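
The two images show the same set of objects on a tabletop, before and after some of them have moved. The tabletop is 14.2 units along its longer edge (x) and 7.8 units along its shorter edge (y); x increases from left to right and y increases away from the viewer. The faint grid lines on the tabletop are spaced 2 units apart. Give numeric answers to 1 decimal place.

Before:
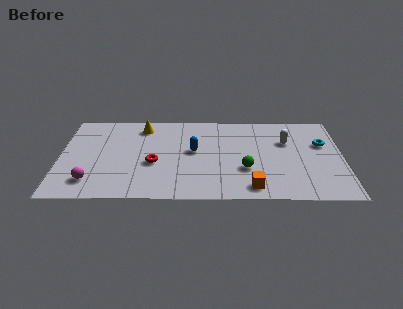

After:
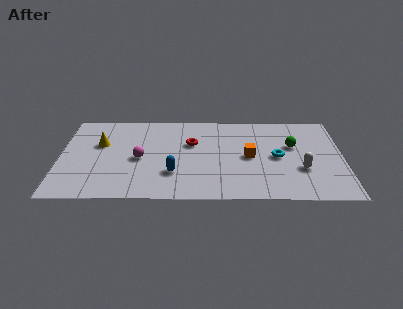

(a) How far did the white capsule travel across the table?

2.6

The white capsule was near (11.4, 5.2) before and (12.1, 2.7) after, so it travelled √(0.7² + 2.5²) ≈ 2.6 units.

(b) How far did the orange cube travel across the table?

2.7

The orange cube moved from about (9.6, 1.1) to (9.5, 3.8), a distance of √(0.1² + 2.7²) ≈ 2.7.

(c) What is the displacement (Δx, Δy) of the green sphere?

(2.4, 2.1)

The green sphere started near (9.3, 2.7) and ended near (11.7, 4.8).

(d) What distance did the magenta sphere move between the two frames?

3.1

From (1.6, 1.6) to (4.0, 3.6), the magenta sphere covered √(2.4² + 2.0²) ≈ 3.1 units.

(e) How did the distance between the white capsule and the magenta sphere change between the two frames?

-2.3

They were about 10.4 units apart before and 8.1 after — 2.3 units closer together.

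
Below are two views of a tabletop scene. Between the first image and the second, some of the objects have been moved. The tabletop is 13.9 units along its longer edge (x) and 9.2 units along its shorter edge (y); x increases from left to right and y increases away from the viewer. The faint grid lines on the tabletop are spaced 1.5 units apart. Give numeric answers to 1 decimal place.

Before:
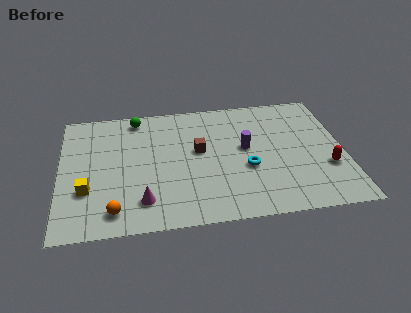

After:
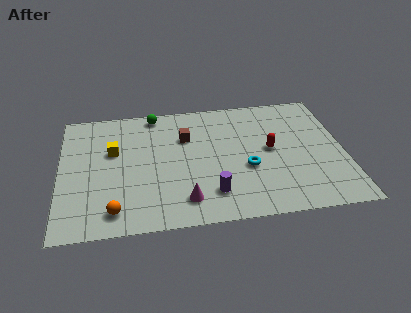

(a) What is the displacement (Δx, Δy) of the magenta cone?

(2.0, -0.2)

The magenta cone was at about (4.0, 1.9) and moved to about (6.0, 1.7).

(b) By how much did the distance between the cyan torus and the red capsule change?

-2.2

The distance was about 3.9 in the first image and 1.7 in the second, so they moved 2.2 units closer together.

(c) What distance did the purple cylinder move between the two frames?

3.6

The purple cylinder moved from about (9.1, 5.1) to (7.3, 2.0), a distance of √(1.8² + 3.1²) ≈ 3.6.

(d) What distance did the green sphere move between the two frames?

0.9

The green sphere moved from about (3.8, 8.1) to (4.7, 8.3), a distance of √(0.9² + 0.2²) ≈ 0.9.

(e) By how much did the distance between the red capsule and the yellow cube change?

-3.9

They were about 11.7 units apart before and 7.8 after — 3.9 units closer together.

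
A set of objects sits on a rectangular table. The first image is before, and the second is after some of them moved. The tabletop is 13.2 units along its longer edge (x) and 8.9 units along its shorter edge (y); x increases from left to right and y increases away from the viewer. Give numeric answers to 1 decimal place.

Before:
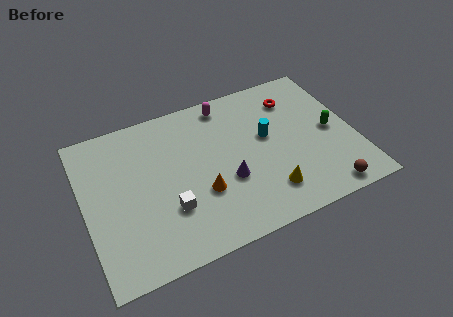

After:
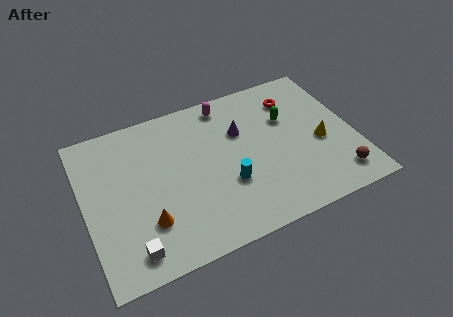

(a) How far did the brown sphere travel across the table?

0.9

The brown sphere moved from about (11.3, 0.9) to (12.0, 1.5), a distance of √(0.7² + 0.6²) ≈ 0.9.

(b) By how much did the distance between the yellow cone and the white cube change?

+5.1

They were about 4.8 units apart before and 9.9 after — 5.1 units further apart.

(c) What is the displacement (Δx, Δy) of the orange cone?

(-2.7, -0.6)

The orange cone started near (5.5, 3.1) and ended near (2.8, 2.5).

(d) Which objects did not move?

the magenta capsule and the red torus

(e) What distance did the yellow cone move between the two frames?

3.5

From (8.6, 1.9) to (11.5, 3.8), the yellow cone covered √(2.9² + 1.9²) ≈ 3.5 units.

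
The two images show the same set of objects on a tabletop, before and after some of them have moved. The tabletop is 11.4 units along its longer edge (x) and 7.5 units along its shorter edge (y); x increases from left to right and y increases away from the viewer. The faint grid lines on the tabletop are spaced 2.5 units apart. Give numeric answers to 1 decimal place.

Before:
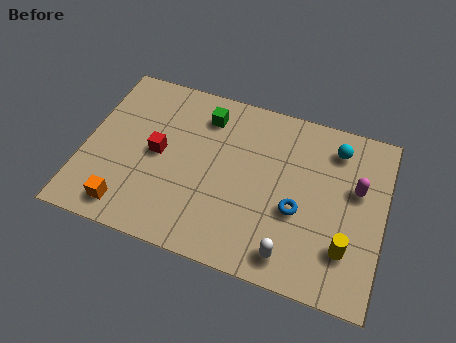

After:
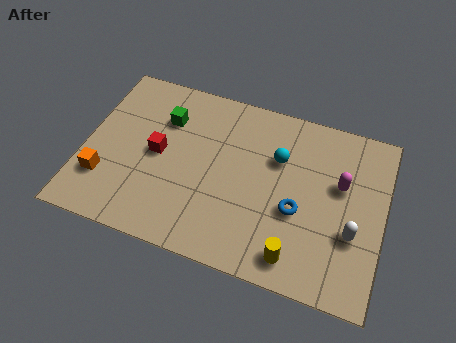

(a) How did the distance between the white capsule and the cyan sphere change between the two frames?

-1.4

Before: roughly 5.2 units apart; after: 3.8. That's 1.4 units closer together.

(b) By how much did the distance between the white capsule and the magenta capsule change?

-2.1

The distance was about 4.1 in the first image and 2.0 in the second, so they moved 2.1 units closer together.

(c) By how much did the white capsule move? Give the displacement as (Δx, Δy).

(2.2, 1.6)

From the two frames, the white capsule sits at roughly (8.1, 1.1) before and (10.3, 2.7) after.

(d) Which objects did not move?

the red cube and the blue torus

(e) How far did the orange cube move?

1.4

From (1.9, 1.1) to (0.9, 2.1), the orange cube covered √(1.0² + 1.0²) ≈ 1.4 units.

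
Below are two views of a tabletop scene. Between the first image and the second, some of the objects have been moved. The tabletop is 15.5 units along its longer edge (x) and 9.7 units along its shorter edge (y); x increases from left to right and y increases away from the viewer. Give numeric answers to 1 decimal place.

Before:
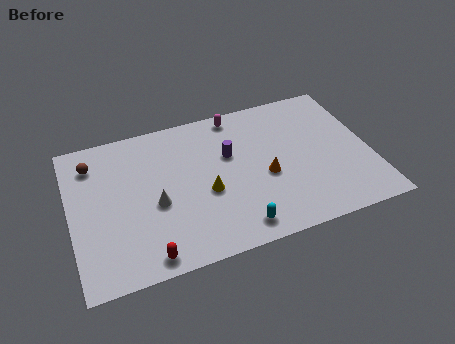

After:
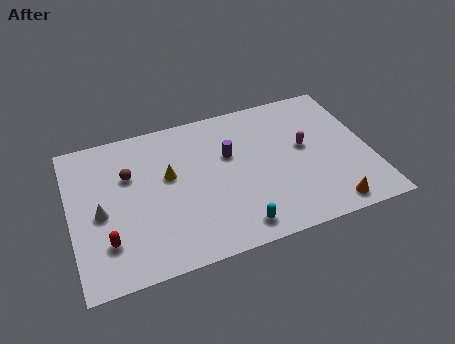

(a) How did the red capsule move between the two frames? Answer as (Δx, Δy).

(-1.9, 1.5)

The red capsule started near (3.6, 1.0) and ended near (1.7, 2.5).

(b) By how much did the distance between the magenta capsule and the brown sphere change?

+1.5

The distance was about 7.7 in the first image and 9.2 in the second, so they moved 1.5 units further apart.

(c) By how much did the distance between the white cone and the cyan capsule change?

+2.6

They were about 4.8 units apart before and 7.4 after — 2.6 units further apart.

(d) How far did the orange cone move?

4.2

The orange cone was near (10.0, 4.1) before and (13.0, 1.1) after, so it travelled √(3.0² + 3.0²) ≈ 4.2 units.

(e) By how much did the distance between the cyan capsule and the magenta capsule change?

-1.7

They were about 7.4 units apart before and 5.7 after — 1.7 units closer together.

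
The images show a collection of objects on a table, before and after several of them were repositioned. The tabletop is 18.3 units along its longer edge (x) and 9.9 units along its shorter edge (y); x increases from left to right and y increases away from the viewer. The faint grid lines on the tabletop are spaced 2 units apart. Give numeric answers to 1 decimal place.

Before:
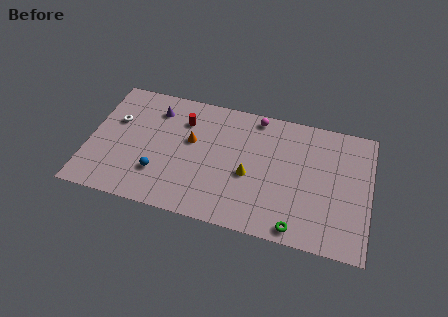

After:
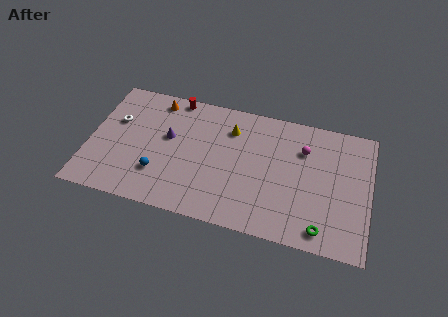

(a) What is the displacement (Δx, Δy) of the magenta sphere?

(3.2, -1.8)

The magenta sphere was at about (10.7, 8.9) and moved to about (13.9, 7.1).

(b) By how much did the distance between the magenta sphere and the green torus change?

-2.5

They were about 8.5 units apart before and 6.0 after — 2.5 units closer together.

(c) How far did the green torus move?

1.6

From (13.8, 1.0) to (15.4, 1.3), the green torus covered √(1.6² + 0.3²) ≈ 1.6 units.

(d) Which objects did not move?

the blue sphere and the white torus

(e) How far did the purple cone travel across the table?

2.2

The purple cone moved from about (4.1, 7.8) to (5.1, 5.8), a distance of √(1.0² + 2.0²) ≈ 2.2.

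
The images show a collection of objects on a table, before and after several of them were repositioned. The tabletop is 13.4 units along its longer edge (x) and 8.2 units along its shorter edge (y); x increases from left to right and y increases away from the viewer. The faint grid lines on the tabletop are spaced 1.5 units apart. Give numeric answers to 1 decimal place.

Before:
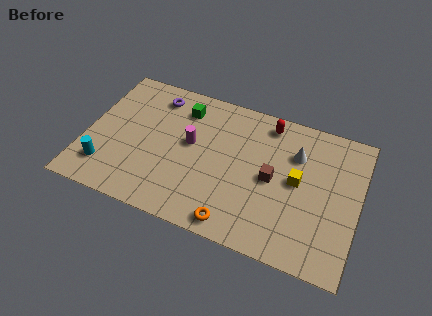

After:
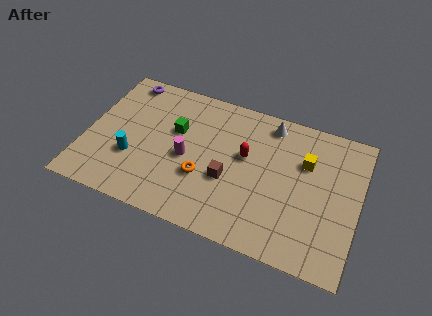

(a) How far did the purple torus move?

1.7

The purple torus moved from about (3.1, 6.8) to (1.5, 7.3), a distance of √(1.6² + 0.5²) ≈ 1.7.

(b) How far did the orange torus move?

2.7

The orange torus moved from about (7.7, 0.9) to (5.9, 2.9), a distance of √(1.8² + 2.0²) ≈ 2.7.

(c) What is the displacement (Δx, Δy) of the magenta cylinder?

(-0.1, -0.9)

The magenta cylinder was at about (5.1, 4.6) and moved to about (5.0, 3.7).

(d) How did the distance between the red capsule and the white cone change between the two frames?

+0.5

The distance was about 2.0 in the first image and 2.5 in the second, so they moved 0.5 units further apart.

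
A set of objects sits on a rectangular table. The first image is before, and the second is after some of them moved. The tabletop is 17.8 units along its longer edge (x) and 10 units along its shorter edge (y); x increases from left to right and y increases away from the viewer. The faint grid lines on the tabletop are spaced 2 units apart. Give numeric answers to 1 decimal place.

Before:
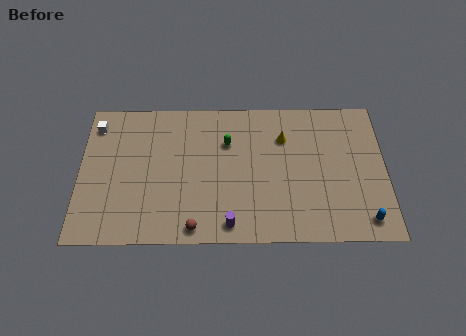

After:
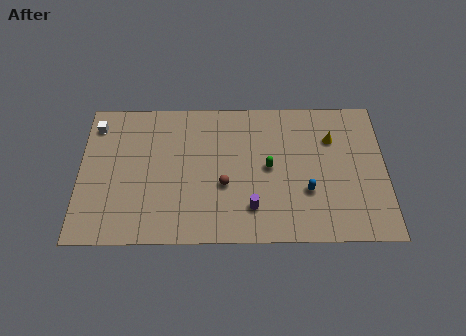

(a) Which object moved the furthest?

the blue capsule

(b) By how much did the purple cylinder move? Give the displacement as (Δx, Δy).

(1.3, 1.1)

The purple cylinder started near (8.7, 1.2) and ended near (10.0, 2.3).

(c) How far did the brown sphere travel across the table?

3.4

From (6.7, 1.0) to (8.4, 3.9), the brown sphere covered √(1.7² + 2.9²) ≈ 3.4 units.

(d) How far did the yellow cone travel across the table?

2.8

From (11.9, 7.2) to (14.7, 7.1), the yellow cone covered √(2.8² + 0.1²) ≈ 2.8 units.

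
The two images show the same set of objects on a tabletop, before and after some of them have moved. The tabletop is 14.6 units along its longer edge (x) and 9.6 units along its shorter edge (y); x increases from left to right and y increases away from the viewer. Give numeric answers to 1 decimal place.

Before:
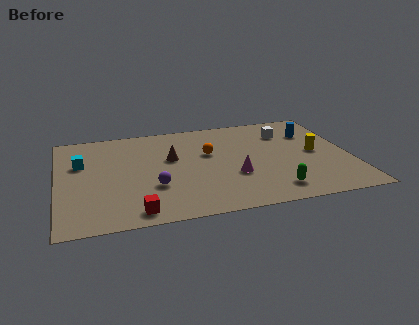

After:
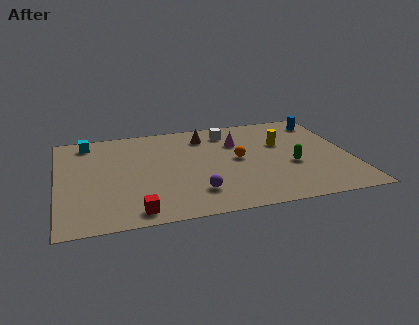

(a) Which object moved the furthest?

the magenta cone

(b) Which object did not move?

the red cube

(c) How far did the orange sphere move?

1.7

The orange sphere was near (7.6, 5.9) before and (9.0, 5.0) after, so it travelled √(1.4² + 0.9²) ≈ 1.7 units.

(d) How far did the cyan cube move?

2.1

From (1.2, 6.2) to (1.6, 8.3), the cyan cube covered √(0.4² + 2.1²) ≈ 2.1 units.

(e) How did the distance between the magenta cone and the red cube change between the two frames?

+2.3

The distance was about 5.5 in the first image and 7.8 in the second, so they moved 2.3 units further apart.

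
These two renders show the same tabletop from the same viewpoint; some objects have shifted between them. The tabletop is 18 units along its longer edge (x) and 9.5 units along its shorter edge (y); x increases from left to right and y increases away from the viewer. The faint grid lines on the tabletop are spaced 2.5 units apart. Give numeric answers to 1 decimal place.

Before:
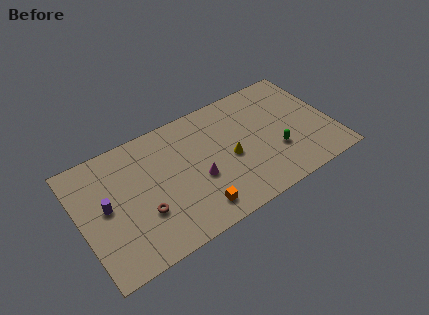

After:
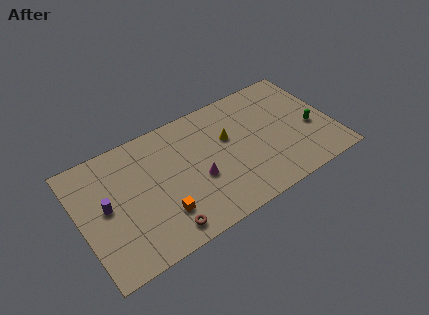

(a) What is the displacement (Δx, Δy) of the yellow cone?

(0.1, 1.6)

The yellow cone started near (10.6, 4.3) and ended near (10.7, 5.9).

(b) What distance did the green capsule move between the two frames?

2.8

The green capsule moved from about (13.8, 3.2) to (16.5, 3.9), a distance of √(2.7² + 0.7²) ≈ 2.8.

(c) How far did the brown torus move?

2.2

The brown torus moved from about (4.2, 3.2) to (5.3, 1.3), a distance of √(1.1² + 1.9²) ≈ 2.2.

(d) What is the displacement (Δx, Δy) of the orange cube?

(-2.3, 0.9)

The orange cube started near (7.7, 1.6) and ended near (5.4, 2.5).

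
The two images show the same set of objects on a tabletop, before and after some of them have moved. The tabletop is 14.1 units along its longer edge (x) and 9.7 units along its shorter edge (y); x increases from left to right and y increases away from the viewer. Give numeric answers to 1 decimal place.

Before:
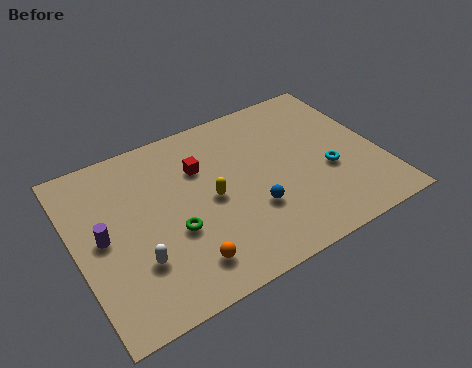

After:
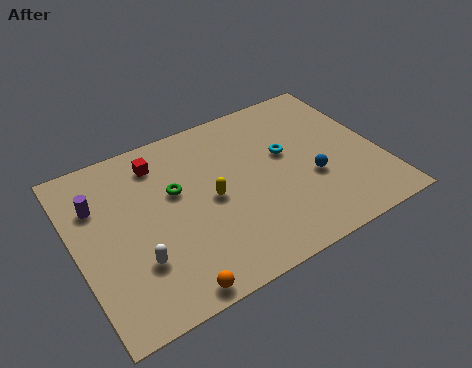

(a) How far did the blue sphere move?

2.9

The blue sphere was near (7.9, 3.2) before and (10.8, 3.7) after, so it travelled √(2.9² + 0.5²) ≈ 2.9 units.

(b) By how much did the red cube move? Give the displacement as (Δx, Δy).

(-1.8, 1.2)

The red cube was at about (6.0, 6.7) and moved to about (4.2, 7.9).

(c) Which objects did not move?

the white capsule and the yellow capsule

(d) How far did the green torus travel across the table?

2.2

The green torus moved from about (4.3, 3.7) to (4.7, 5.9), a distance of √(0.4² + 2.2²) ≈ 2.2.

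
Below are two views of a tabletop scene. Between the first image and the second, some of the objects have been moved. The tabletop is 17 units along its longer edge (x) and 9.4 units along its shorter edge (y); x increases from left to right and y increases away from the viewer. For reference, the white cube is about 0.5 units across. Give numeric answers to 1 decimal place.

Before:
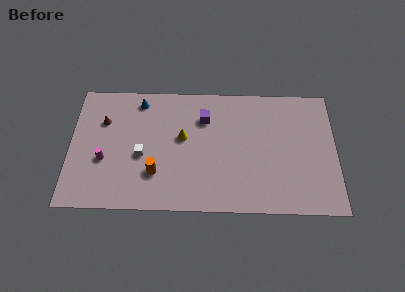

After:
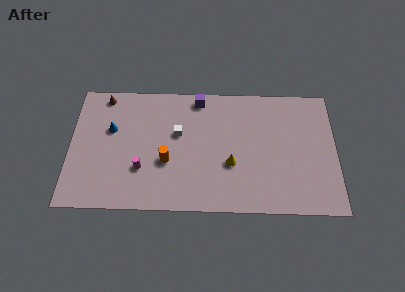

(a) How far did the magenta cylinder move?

2.5

From (2.2, 3.6) to (4.6, 3.0), the magenta cylinder covered √(2.4² + 0.6²) ≈ 2.5 units.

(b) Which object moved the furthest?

the yellow cone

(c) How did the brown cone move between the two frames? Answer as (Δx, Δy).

(0.0, 1.9)

The brown cone was at about (2.1, 6.5) and moved to about (2.1, 8.4).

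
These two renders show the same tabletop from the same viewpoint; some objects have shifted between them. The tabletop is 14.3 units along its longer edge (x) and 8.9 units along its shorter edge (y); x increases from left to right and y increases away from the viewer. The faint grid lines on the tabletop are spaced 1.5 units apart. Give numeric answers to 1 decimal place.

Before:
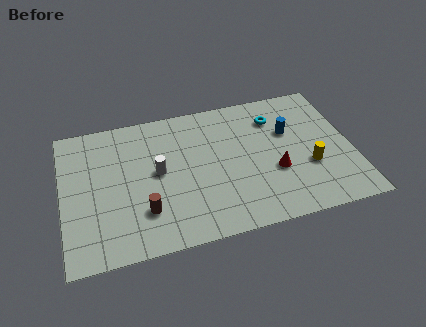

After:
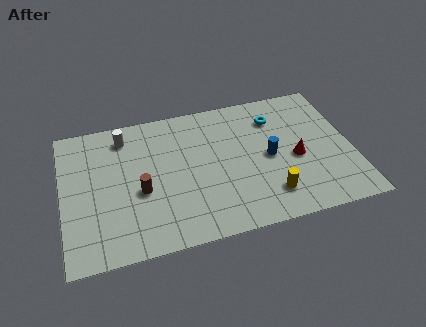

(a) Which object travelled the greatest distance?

the white cylinder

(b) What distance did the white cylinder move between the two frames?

3.1

The white cylinder was near (4.7, 4.7) before and (3.2, 7.4) after, so it travelled √(1.5² + 2.7²) ≈ 3.1 units.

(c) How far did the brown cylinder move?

1.3

The brown cylinder was near (3.9, 2.4) before and (3.8, 3.7) after, so it travelled √(0.1² + 1.3²) ≈ 1.3 units.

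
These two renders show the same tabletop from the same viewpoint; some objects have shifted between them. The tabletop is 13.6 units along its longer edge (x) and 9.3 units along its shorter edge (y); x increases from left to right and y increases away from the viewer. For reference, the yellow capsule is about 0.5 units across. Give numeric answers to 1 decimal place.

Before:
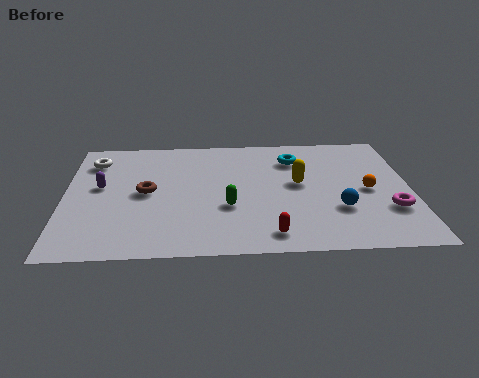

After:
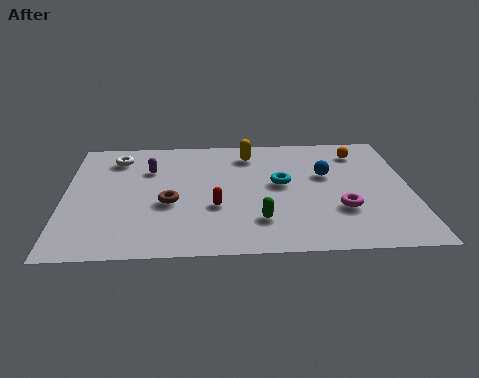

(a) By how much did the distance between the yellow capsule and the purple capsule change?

-3.7

Before: roughly 7.8 units apart; after: 4.1. That's 3.7 units closer together.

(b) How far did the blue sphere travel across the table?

2.7

The blue sphere was near (10.7, 3.0) before and (10.3, 5.7) after, so it travelled √(0.4² + 2.7²) ≈ 2.7 units.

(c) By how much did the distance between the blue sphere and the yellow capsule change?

+1.0

The distance was about 2.6 in the first image and 3.6 in the second, so they moved 1.0 units further apart.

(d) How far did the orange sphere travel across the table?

3.1

The orange sphere was near (11.9, 4.4) before and (11.7, 7.5) after, so it travelled √(0.2² + 3.1²) ≈ 3.1 units.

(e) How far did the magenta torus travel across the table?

1.9

The magenta torus moved from about (12.7, 2.9) to (10.8, 3.0), a distance of √(1.9² + 0.1²) ≈ 1.9.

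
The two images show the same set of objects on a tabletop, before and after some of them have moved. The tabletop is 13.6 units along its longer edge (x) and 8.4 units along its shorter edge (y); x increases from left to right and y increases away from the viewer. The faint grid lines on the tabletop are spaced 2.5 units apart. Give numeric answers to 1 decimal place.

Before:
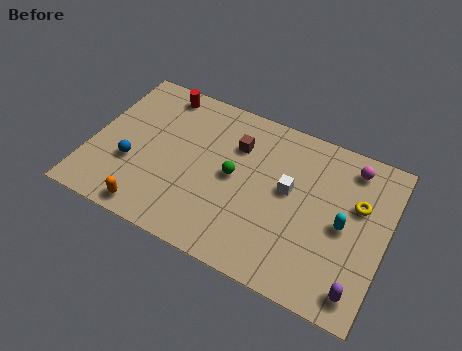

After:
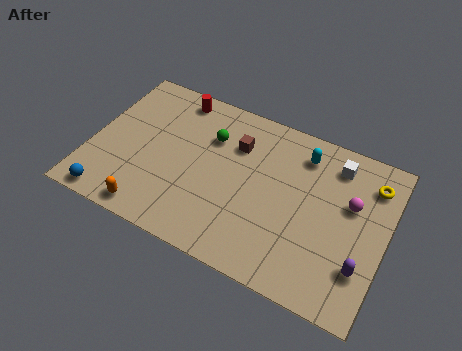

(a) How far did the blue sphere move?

2.3

The blue sphere moved from about (2.0, 3.0) to (1.3, 0.8), a distance of √(0.7² + 2.2²) ≈ 2.3.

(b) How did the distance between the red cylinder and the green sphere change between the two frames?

-2.6

Before: roughly 5.0 units apart; after: 2.4. That's 2.6 units closer together.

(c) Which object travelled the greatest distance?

the cyan capsule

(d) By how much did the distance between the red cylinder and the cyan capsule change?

-3.5

They were about 9.6 units apart before and 6.1 after — 3.5 units closer together.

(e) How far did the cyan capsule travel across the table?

3.6

From (11.7, 4.0) to (9.5, 6.8), the cyan capsule covered √(2.2² + 2.8²) ≈ 3.6 units.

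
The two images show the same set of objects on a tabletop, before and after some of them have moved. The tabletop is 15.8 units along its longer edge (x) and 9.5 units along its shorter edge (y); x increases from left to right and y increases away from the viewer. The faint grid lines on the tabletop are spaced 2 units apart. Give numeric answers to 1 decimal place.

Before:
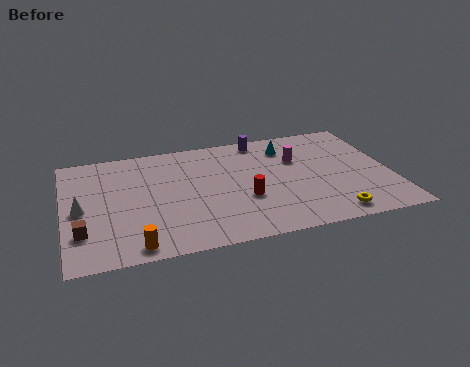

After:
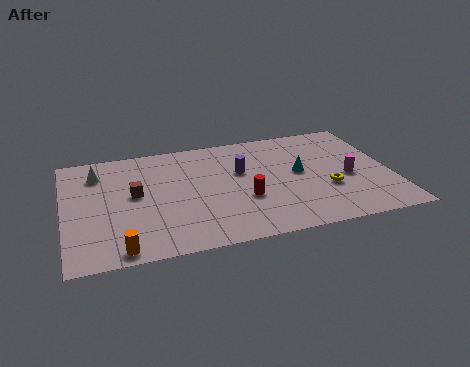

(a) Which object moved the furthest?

the brown cube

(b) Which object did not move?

the red cylinder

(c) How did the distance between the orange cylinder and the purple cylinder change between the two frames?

-2.1

They were about 10.0 units apart before and 7.9 after — 2.1 units closer together.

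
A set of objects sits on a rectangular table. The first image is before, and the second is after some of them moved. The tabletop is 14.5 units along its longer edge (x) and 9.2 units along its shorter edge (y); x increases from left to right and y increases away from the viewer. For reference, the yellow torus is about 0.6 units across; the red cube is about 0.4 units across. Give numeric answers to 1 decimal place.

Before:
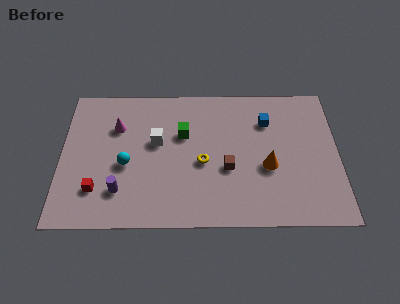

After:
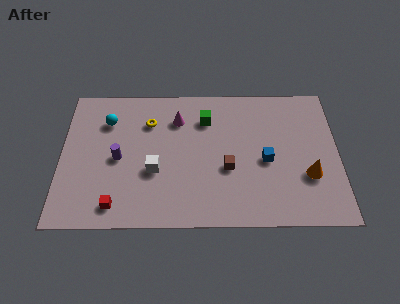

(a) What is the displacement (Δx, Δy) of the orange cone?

(2.1, -0.6)

The orange cone was at about (10.8, 3.7) and moved to about (12.9, 3.1).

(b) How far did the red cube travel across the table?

1.4

The red cube moved from about (1.9, 2.3) to (2.9, 1.3), a distance of √(1.0² + 1.0²) ≈ 1.4.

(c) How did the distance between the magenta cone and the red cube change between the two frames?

+2.2

They were about 4.2 units apart before and 6.4 after — 2.2 units further apart.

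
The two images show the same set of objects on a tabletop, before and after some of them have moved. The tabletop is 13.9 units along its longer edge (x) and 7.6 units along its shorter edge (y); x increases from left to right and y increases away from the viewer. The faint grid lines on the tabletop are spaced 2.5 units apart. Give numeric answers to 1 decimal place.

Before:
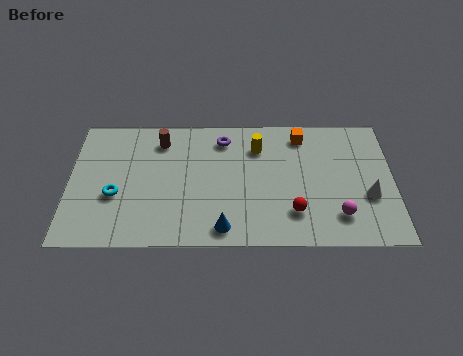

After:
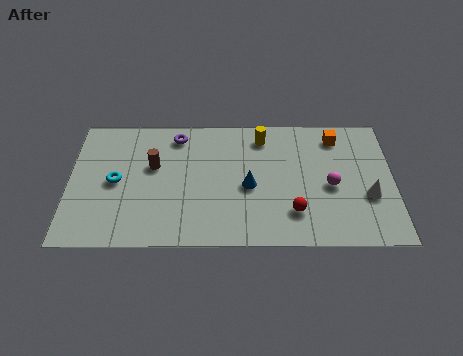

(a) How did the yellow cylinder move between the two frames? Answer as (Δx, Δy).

(0.2, 0.6)

The yellow cylinder started near (8.1, 5.7) and ended near (8.3, 6.3).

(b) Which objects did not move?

the white cone and the red sphere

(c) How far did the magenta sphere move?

1.7

The magenta sphere moved from about (11.5, 1.7) to (11.2, 3.4), a distance of √(0.3² + 1.7²) ≈ 1.7.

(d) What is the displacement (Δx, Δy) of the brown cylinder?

(-0.3, -1.5)

From the two frames, the brown cylinder sits at roughly (3.9, 6.1) before and (3.6, 4.6) after.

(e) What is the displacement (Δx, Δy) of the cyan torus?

(0.0, 0.8)

The cyan torus started near (2.0, 2.9) and ended near (2.0, 3.7).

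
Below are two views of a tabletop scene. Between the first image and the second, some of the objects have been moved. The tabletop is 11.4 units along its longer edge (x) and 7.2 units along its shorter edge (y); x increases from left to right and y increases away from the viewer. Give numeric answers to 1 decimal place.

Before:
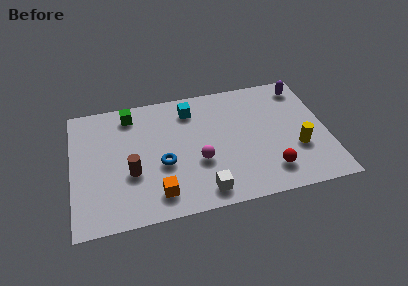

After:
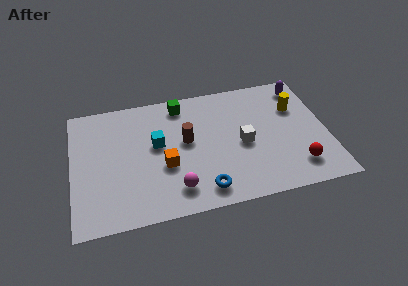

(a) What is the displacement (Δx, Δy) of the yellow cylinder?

(0.1, 2.4)

The yellow cylinder was at about (10.0, 2.5) and moved to about (10.1, 4.9).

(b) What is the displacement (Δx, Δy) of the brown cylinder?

(2.5, 1.3)

The brown cylinder was at about (2.6, 2.7) and moved to about (5.1, 4.0).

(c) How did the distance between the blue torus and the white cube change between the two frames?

+0.4

The distance was about 2.5 in the first image and 2.9 in the second, so they moved 0.4 units further apart.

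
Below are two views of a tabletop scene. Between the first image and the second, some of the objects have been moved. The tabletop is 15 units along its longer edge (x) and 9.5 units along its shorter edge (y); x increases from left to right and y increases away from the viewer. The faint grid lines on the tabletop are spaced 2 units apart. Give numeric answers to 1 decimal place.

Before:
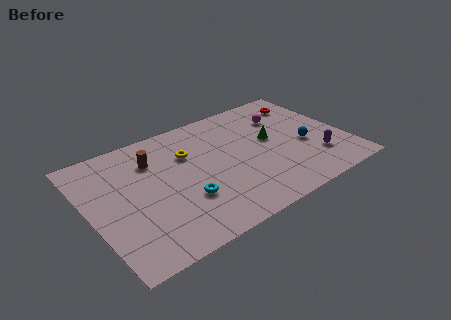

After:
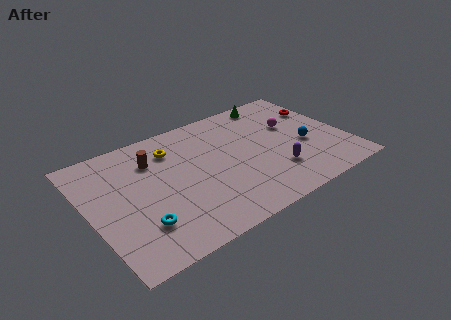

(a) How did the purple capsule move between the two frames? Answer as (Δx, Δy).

(-2.5, 0.1)

The purple capsule started near (13.0, 2.5) and ended near (10.5, 2.6).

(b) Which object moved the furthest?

the green cone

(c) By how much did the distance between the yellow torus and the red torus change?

+1.4

They were about 7.5 units apart before and 8.9 after — 1.4 units further apart.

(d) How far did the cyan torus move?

2.8

From (5.2, 3.1) to (2.5, 2.5), the cyan torus covered √(2.7² + 0.6²) ≈ 2.8 units.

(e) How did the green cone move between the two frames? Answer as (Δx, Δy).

(0.8, 3.2)

From the two frames, the green cone sits at roughly (10.8, 5.3) before and (11.6, 8.5) after.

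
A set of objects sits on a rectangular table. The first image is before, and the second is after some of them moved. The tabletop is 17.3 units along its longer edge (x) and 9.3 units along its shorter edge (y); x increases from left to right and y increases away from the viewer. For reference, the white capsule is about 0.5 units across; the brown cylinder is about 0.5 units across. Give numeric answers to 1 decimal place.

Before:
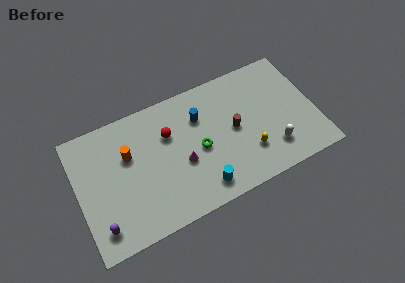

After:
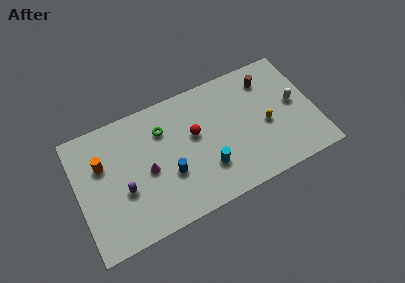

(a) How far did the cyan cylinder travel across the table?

1.3

The cyan cylinder moved from about (8.6, 1.5) to (9.2, 2.7), a distance of √(0.6² + 1.2²) ≈ 1.3.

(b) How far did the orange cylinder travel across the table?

1.9

The orange cylinder moved from about (3.8, 6.0) to (1.9, 6.1), a distance of √(1.9² + 0.1²) ≈ 1.9.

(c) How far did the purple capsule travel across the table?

2.7

The purple capsule was near (1.3, 1.7) before and (3.2, 3.6) after, so it travelled √(1.9² + 1.9²) ≈ 2.7 units.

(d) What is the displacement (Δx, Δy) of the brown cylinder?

(2.8, 2.7)

The brown cylinder was at about (11.4, 4.7) and moved to about (14.2, 7.4).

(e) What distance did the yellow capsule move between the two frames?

2.1

The yellow capsule moved from about (12.2, 2.6) to (13.7, 4.1), a distance of √(1.5² + 1.5²) ≈ 2.1.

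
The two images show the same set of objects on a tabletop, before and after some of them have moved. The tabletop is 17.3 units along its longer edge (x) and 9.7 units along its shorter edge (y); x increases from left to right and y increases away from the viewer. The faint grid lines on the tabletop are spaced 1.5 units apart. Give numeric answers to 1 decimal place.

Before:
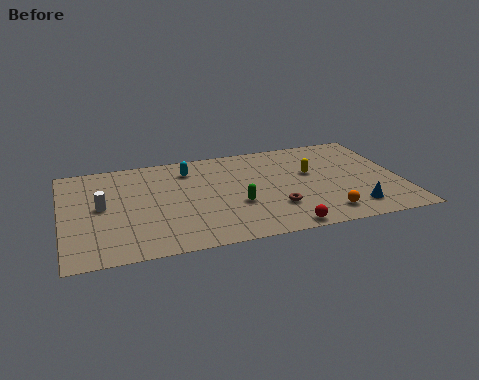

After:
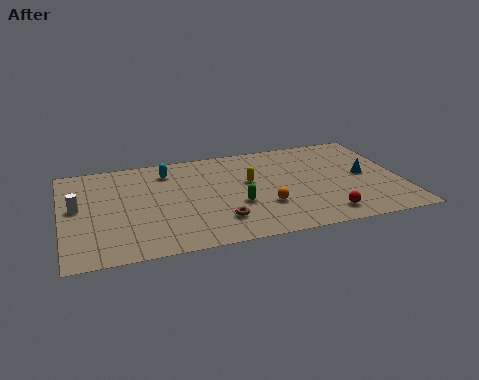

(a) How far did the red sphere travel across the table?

2.3

From (10.9, 0.8) to (13.1, 1.5), the red sphere covered √(2.2² + 0.7²) ≈ 2.3 units.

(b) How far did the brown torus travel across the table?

2.9

From (10.7, 2.8) to (7.8, 2.3), the brown torus covered √(2.9² + 0.5²) ≈ 2.9 units.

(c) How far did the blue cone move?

3.2

The blue cone moved from about (14.6, 1.8) to (15.5, 4.9), a distance of √(0.9² + 3.1²) ≈ 3.2.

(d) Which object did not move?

the green capsule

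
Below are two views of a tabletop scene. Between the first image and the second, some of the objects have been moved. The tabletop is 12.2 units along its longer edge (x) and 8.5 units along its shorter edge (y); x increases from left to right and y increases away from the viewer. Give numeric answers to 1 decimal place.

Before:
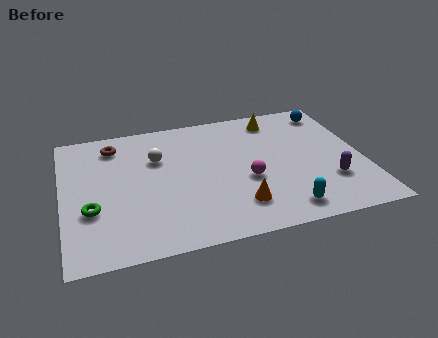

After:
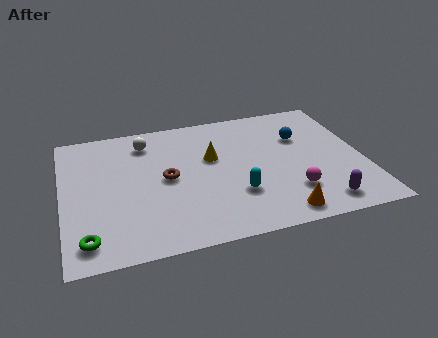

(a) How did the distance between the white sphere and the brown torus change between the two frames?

+0.6

They were about 2.1 units apart before and 2.7 after — 0.6 units further apart.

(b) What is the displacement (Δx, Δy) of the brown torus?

(2.0, -2.7)

The brown torus started near (2.2, 7.0) and ended near (4.2, 4.3).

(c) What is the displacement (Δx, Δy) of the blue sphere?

(-1.4, -1.5)

From the two frames, the blue sphere sits at roughly (11.2, 7.2) before and (9.8, 5.7) after.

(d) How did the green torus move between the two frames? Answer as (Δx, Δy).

(-0.2, -1.7)

The green torus started near (1.1, 3.0) and ended near (0.9, 1.3).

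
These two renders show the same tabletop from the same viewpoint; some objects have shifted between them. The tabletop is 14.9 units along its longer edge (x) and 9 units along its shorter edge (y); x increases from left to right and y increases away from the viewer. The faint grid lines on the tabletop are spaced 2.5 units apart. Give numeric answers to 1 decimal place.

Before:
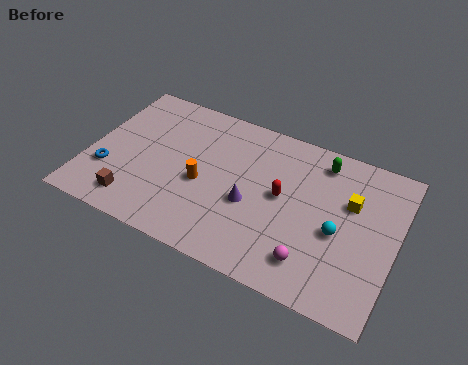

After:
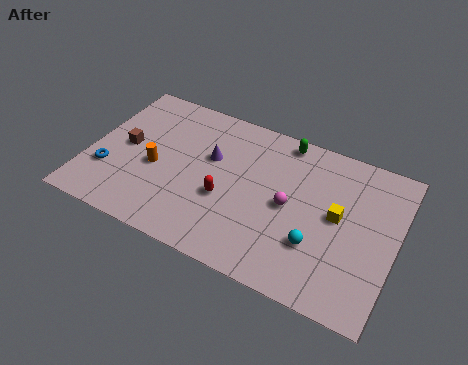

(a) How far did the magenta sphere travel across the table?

3.0

From (11.2, 1.8) to (9.8, 4.4), the magenta sphere covered √(1.4² + 2.6²) ≈ 3.0 units.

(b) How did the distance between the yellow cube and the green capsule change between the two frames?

+2.1

Before: roughly 2.4 units apart; after: 4.5. That's 2.1 units further apart.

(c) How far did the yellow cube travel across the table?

1.1

The yellow cube was near (12.6, 5.8) before and (12.1, 4.8) after, so it travelled √(0.5² + 1.0²) ≈ 1.1 units.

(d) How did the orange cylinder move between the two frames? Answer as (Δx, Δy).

(-2.3, 0.0)

From the two frames, the orange cylinder sits at roughly (5.6, 3.9) before and (3.3, 3.9) after.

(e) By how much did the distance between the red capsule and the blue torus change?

-2.8

Before: roughly 8.5 units apart; after: 5.7. That's 2.8 units closer together.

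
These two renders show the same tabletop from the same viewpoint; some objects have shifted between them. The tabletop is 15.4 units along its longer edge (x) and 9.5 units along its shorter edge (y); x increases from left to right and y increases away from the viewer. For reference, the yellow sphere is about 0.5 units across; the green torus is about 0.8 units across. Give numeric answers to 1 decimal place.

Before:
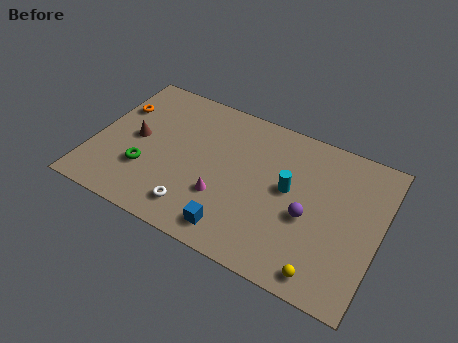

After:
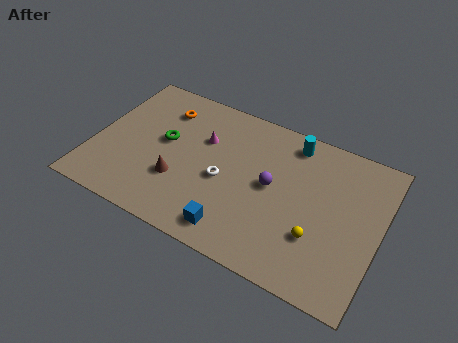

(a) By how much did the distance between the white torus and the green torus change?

+0.4

They were about 3.2 units apart before and 3.6 after — 0.4 units further apart.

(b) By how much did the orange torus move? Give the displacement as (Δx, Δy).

(2.4, 0.9)

The orange torus started near (0.9, 6.5) and ended near (3.3, 7.4).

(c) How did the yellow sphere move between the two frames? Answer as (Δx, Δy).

(-0.6, 1.9)

The yellow sphere was at about (12.9, 1.1) and moved to about (12.3, 3.0).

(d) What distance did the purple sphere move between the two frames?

2.3

The purple sphere moved from about (11.7, 4.0) to (9.6, 5.0), a distance of √(2.1² + 1.0²) ≈ 2.3.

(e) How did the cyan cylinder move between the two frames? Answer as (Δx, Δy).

(-0.2, 3.0)

From the two frames, the cyan cylinder sits at roughly (10.5, 5.2) before and (10.3, 8.2) after.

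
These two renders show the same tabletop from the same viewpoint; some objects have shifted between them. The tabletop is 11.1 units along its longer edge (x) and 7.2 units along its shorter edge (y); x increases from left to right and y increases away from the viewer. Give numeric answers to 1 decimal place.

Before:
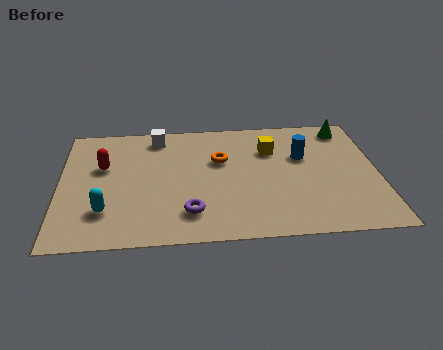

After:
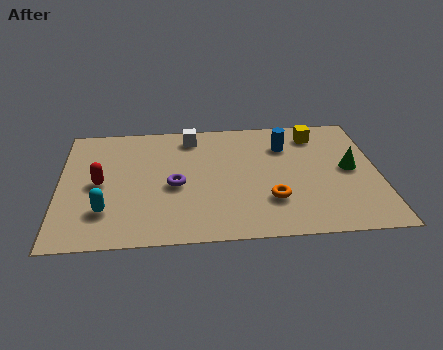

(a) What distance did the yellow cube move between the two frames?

1.8

The yellow cube was near (7.4, 5.1) before and (9.0, 5.9) after, so it travelled √(1.6² + 0.8²) ≈ 1.8 units.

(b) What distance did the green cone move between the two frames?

2.5

From (10.1, 6.2) to (10.1, 3.7), the green cone covered √(0.0² + 2.5²) ≈ 2.5 units.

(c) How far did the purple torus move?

1.7

The purple torus moved from about (4.5, 1.6) to (4.0, 3.2), a distance of √(0.5² + 1.6²) ≈ 1.7.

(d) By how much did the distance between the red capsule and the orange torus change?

+2.0

The distance was about 4.1 in the first image and 6.1 in the second, so they moved 2.0 units further apart.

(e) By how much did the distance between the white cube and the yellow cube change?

+0.3

They were about 4.1 units apart before and 4.4 after — 0.3 units further apart.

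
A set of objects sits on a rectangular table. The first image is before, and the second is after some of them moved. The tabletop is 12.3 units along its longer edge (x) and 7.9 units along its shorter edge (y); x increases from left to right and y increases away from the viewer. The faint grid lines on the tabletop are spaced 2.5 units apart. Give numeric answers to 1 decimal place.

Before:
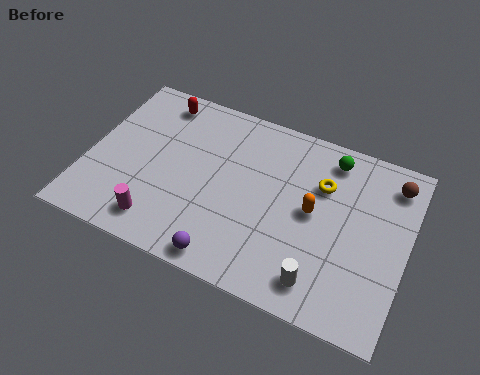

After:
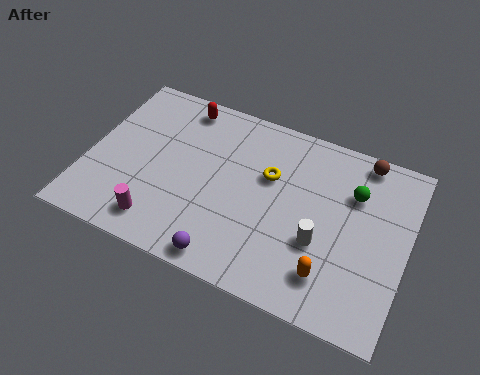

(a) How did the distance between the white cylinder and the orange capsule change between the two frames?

-1.6

The distance was about 2.9 in the first image and 1.3 in the second, so they moved 1.6 units closer together.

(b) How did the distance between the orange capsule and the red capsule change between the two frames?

+1.3

Before: roughly 6.9 units apart; after: 8.2. That's 1.3 units further apart.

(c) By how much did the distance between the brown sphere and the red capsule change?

-2.1

The distance was about 9.2 in the first image and 7.1 in the second, so they moved 2.1 units closer together.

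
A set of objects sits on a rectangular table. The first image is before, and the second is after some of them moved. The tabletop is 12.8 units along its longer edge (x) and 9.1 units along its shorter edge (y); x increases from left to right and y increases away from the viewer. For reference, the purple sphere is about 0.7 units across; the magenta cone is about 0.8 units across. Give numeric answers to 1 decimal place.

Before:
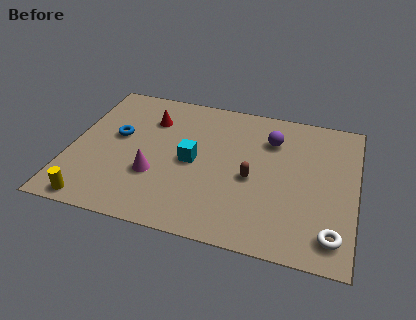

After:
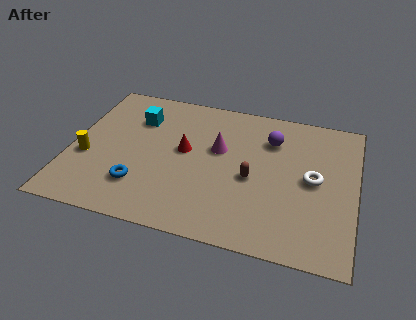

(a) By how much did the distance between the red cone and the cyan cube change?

-0.3

The distance was about 3.1 in the first image and 2.8 in the second, so they moved 0.3 units closer together.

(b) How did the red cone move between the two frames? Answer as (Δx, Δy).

(1.7, -1.7)

The red cone was at about (3.4, 6.7) and moved to about (5.1, 5.0).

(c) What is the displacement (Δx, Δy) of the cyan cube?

(-2.7, 2.2)

From the two frames, the cyan cube sits at roughly (5.5, 4.4) before and (2.8, 6.6) after.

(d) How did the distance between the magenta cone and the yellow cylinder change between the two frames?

+2.7

Before: roughly 3.4 units apart; after: 6.1. That's 2.7 units further apart.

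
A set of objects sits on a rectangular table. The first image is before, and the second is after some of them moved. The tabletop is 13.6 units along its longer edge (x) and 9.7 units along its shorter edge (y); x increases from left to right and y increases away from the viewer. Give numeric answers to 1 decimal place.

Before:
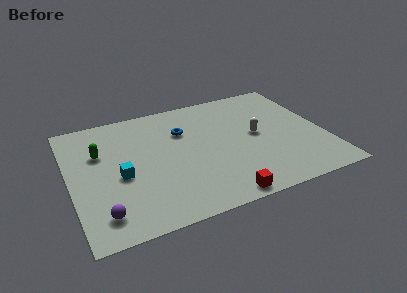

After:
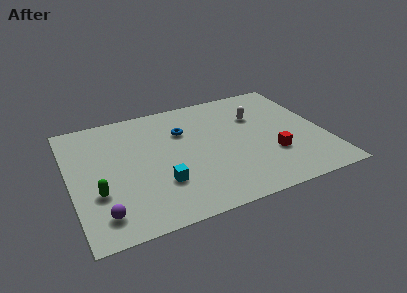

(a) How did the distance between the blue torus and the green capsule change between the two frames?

+1.5

Before: roughly 4.5 units apart; after: 6.0. That's 1.5 units further apart.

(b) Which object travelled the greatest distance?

the red cube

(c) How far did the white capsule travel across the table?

1.6

The white capsule moved from about (10.0, 5.0) to (10.2, 6.6), a distance of √(0.2² + 1.6²) ≈ 1.6.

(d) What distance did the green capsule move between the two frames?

3.1

The green capsule was near (1.7, 6.4) before and (1.3, 3.3) after, so it travelled √(0.4² + 3.1²) ≈ 3.1 units.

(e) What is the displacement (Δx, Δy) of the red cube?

(3.1, 2.3)

The red cube was at about (7.5, 0.8) and moved to about (10.6, 3.1).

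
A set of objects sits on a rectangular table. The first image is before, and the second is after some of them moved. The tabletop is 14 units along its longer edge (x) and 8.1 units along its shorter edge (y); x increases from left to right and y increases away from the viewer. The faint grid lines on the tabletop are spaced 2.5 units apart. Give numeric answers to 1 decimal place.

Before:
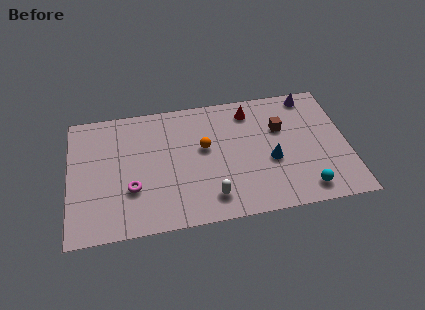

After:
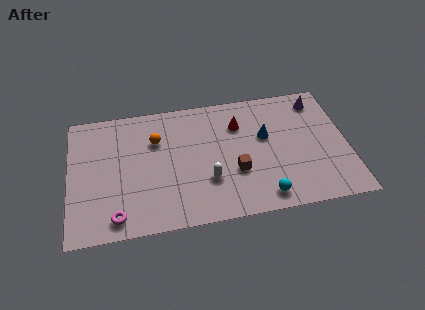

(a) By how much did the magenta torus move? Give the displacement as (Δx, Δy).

(-0.8, -1.6)

From the two frames, the magenta torus sits at roughly (3.1, 2.7) before and (2.3, 1.1) after.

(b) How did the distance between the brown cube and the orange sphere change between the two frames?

+0.8

They were about 3.9 units apart before and 4.7 after — 0.8 units further apart.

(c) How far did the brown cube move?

3.4

From (10.7, 5.3) to (8.3, 2.9), the brown cube covered √(2.4² + 2.4²) ≈ 3.4 units.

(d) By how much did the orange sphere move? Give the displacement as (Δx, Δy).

(-2.4, 0.9)

The orange sphere started near (6.8, 4.7) and ended near (4.4, 5.6).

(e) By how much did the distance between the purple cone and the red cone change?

+1.1

The distance was about 3.1 in the first image and 4.2 in the second, so they moved 1.1 units further apart.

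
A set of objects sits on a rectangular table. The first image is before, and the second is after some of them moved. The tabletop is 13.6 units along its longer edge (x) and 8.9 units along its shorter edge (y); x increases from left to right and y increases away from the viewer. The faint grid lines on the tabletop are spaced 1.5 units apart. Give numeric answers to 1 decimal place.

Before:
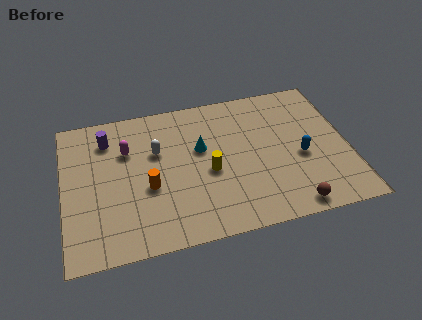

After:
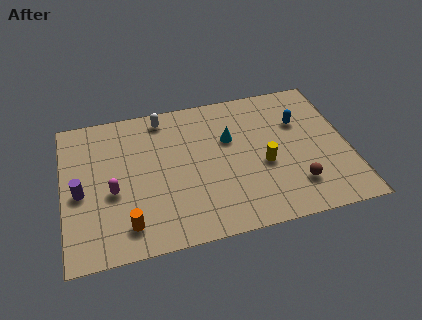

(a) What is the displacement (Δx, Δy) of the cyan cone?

(1.4, 0.3)

From the two frames, the cyan cone sits at roughly (6.6, 5.4) before and (8.0, 5.7) after.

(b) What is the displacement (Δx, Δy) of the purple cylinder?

(-1.4, -3.0)

The purple cylinder was at about (2.2, 7.0) and moved to about (0.8, 4.0).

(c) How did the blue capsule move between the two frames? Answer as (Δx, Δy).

(0.1, 2.2)

From the two frames, the blue capsule sits at roughly (11.3, 3.8) before and (11.4, 6.0) after.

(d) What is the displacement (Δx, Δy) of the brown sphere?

(0.3, 1.2)

From the two frames, the brown sphere sits at roughly (10.6, 0.9) before and (10.9, 2.1) after.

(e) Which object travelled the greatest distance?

the purple cylinder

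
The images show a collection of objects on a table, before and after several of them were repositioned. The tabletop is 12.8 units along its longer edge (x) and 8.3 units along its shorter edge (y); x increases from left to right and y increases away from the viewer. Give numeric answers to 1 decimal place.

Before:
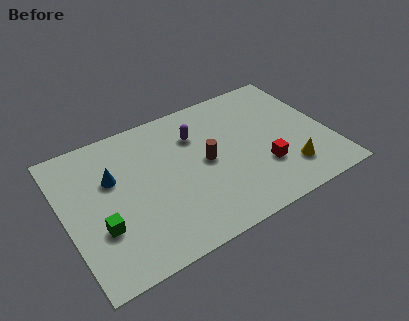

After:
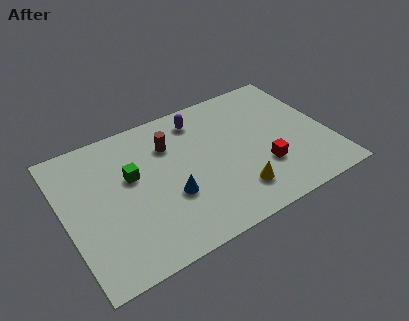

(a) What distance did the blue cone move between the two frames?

3.4

From (2.4, 5.3) to (4.9, 3.0), the blue cone covered √(2.5² + 2.3²) ≈ 3.4 units.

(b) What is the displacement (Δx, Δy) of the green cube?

(1.8, 2.2)

The green cube started near (1.5, 2.8) and ended near (3.3, 5.0).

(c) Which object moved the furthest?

the blue cone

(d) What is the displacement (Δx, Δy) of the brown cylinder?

(-1.5, 1.8)

The brown cylinder started near (6.8, 4.2) and ended near (5.3, 6.0).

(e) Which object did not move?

the red cube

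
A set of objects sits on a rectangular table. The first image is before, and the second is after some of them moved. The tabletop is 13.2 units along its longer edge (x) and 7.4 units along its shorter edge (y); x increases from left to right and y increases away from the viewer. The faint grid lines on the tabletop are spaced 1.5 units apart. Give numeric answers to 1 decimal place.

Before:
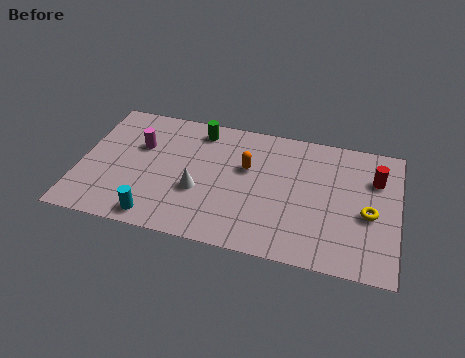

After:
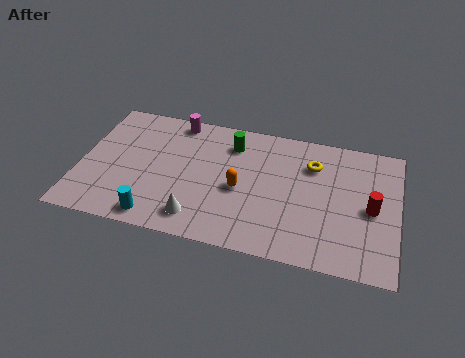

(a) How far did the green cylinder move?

1.5

From (4.8, 6.3) to (6.2, 5.8), the green cylinder covered √(1.4² + 0.5²) ≈ 1.5 units.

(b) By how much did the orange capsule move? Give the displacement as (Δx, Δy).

(-0.2, -1.3)

The orange capsule started near (6.9, 4.6) and ended near (6.7, 3.3).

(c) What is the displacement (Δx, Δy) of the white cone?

(0.1, -1.5)

The white cone started near (5.0, 2.8) and ended near (5.1, 1.3).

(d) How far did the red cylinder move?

1.7

From (12.2, 5.2) to (12.1, 3.5), the red cylinder covered √(0.1² + 1.7²) ≈ 1.7 units.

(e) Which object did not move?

the cyan cylinder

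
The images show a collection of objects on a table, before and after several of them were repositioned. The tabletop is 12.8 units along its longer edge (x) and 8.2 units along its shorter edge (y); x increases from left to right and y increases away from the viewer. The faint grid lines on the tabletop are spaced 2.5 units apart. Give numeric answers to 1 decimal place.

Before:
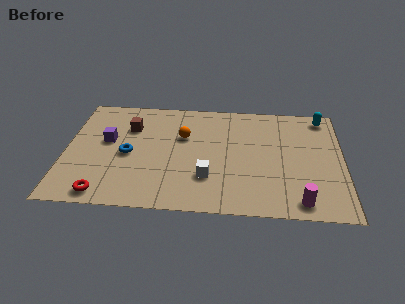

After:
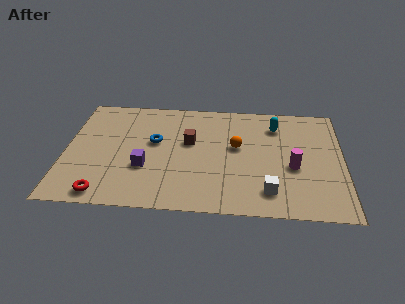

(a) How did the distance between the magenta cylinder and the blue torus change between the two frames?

-1.8

Before: roughly 8.4 units apart; after: 6.6. That's 1.8 units closer together.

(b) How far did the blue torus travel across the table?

1.6

From (2.9, 3.8) to (4.1, 4.8), the blue torus covered √(1.2² + 1.0²) ≈ 1.6 units.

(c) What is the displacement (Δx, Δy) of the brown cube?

(2.8, -0.9)

The brown cube was at about (2.9, 5.8) and moved to about (5.7, 4.9).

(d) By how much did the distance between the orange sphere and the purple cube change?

+1.0

The distance was about 3.6 in the first image and 4.6 in the second, so they moved 1.0 units further apart.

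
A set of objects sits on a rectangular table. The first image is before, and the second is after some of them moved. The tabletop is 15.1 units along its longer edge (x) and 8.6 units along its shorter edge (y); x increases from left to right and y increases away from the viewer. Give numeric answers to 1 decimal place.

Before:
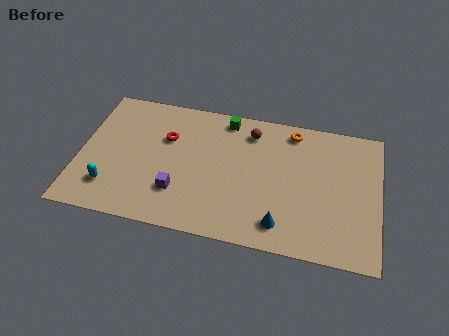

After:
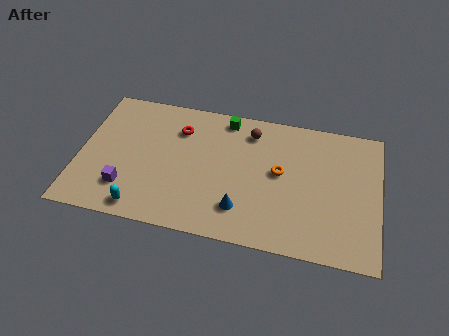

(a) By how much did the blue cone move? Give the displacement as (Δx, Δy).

(-2.0, 0.5)

From the two frames, the blue cone sits at roughly (10.3, 1.5) before and (8.3, 2.0) after.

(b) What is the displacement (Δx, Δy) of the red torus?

(0.6, 0.7)

The red torus started near (4.3, 5.7) and ended near (4.9, 6.4).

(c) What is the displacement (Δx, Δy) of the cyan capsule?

(1.7, -1.0)

The cyan capsule was at about (1.7, 2.0) and moved to about (3.4, 1.0).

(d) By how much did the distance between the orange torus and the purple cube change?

+0.5

They were about 7.5 units apart before and 8.0 after — 0.5 units further apart.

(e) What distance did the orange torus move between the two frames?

2.8

The orange torus was near (10.6, 7.5) before and (10.1, 4.7) after, so it travelled √(0.5² + 2.8²) ≈ 2.8 units.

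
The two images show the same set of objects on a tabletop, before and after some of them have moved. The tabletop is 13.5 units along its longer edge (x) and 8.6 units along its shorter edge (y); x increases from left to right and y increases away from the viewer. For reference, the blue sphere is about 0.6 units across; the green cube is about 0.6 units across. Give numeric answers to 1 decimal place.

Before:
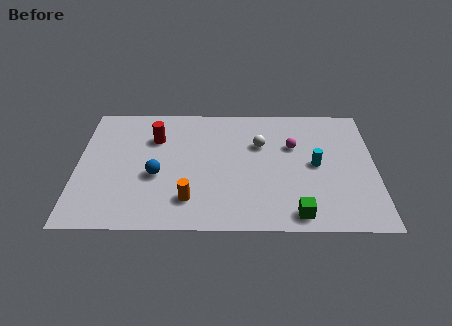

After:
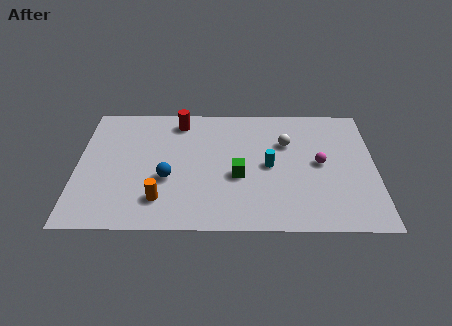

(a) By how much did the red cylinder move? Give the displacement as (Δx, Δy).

(1.1, 1.2)

The red cylinder started near (3.5, 6.1) and ended near (4.6, 7.3).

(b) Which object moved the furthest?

the green cube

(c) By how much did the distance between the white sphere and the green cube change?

-1.8

Before: roughly 5.0 units apart; after: 3.2. That's 1.8 units closer together.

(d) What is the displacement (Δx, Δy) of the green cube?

(-2.6, 2.5)

From the two frames, the green cube sits at roughly (9.9, 1.0) before and (7.3, 3.5) after.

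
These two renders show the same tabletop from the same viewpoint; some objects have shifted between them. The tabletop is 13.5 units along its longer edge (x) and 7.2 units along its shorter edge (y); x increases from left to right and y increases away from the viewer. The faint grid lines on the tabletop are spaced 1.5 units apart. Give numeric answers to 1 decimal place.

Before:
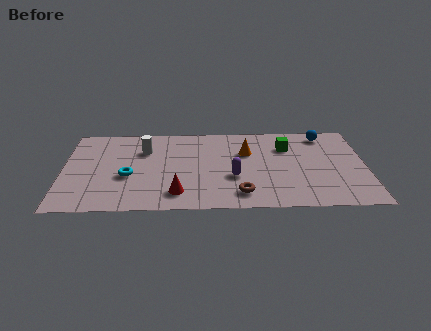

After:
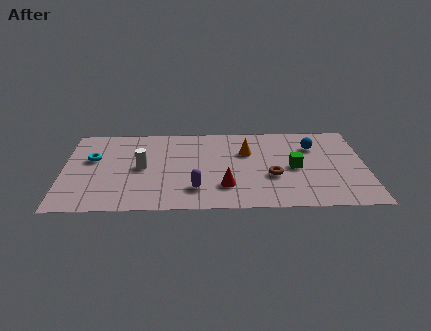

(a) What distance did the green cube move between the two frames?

1.8

The green cube was near (10.0, 5.2) before and (10.3, 3.4) after, so it travelled √(0.3² + 1.8²) ≈ 1.8 units.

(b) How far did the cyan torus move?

2.2

The cyan torus moved from about (2.9, 2.9) to (1.3, 4.4), a distance of √(1.6² + 1.5²) ≈ 2.2.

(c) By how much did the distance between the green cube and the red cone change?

-2.8

They were about 6.2 units apart before and 3.4 after — 2.8 units closer together.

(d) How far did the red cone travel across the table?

2.2

The red cone moved from about (5.1, 1.4) to (7.2, 1.9), a distance of √(2.1² + 0.5²) ≈ 2.2.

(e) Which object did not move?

the orange cone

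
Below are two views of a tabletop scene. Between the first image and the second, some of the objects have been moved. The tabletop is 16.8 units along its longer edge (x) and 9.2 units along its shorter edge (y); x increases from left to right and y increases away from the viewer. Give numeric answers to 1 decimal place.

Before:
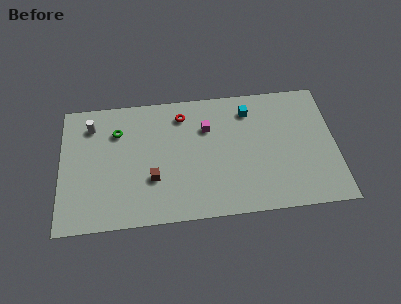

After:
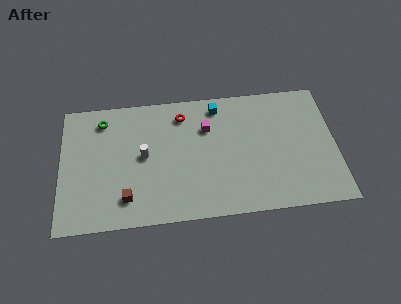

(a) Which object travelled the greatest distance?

the white cylinder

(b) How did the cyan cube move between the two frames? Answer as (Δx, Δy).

(-1.9, 0.5)

The cyan cube was at about (11.6, 7.4) and moved to about (9.7, 7.9).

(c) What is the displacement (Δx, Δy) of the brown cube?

(-1.6, -1.2)

From the two frames, the brown cube sits at roughly (5.6, 3.1) before and (4.0, 1.9) after.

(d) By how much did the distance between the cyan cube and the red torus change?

-1.9

The distance was about 4.1 in the first image and 2.2 in the second, so they moved 1.9 units closer together.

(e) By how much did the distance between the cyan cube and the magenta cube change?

-1.1

Before: roughly 2.8 units apart; after: 1.7. That's 1.1 units closer together.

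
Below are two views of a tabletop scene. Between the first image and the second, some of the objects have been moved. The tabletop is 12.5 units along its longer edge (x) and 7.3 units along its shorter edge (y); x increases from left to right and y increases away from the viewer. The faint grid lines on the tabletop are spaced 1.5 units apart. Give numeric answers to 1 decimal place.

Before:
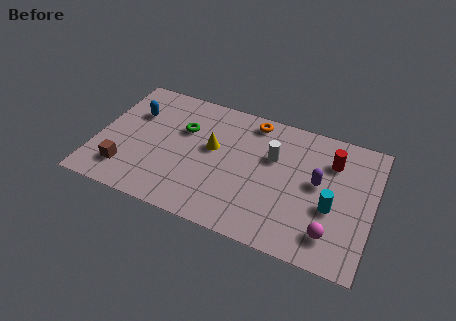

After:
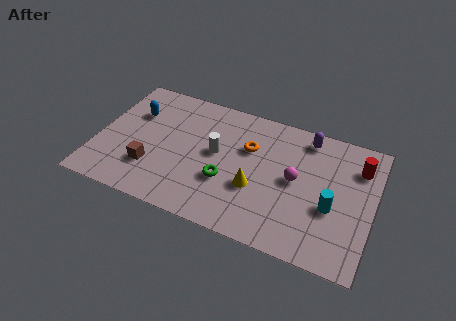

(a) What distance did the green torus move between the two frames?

3.1

From (3.8, 4.8) to (6.0, 2.6), the green torus covered √(2.2² + 2.2²) ≈ 3.1 units.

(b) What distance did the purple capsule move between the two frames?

2.4

From (10.0, 4.0) to (9.3, 6.3), the purple capsule covered √(0.7² + 2.3²) ≈ 2.4 units.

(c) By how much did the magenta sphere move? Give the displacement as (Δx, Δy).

(-1.8, 2.3)

The magenta sphere was at about (10.8, 1.5) and moved to about (9.0, 3.8).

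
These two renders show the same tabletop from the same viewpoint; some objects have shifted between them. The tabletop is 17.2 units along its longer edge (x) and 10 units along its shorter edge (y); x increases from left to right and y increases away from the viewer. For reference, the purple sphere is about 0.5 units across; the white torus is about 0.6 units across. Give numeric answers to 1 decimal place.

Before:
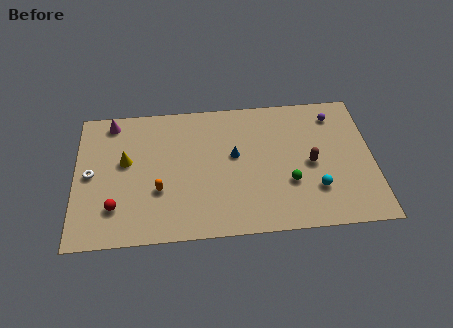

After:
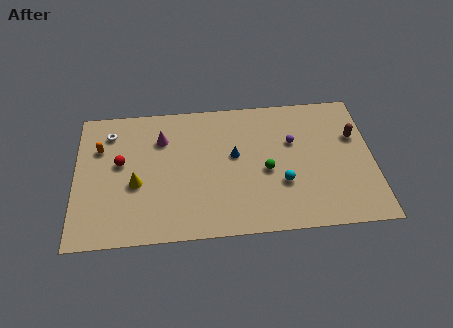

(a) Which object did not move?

the blue cone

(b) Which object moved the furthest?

the orange capsule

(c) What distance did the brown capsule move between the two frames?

3.2

From (13.6, 4.7) to (16.2, 6.5), the brown capsule covered √(2.6² + 1.8²) ≈ 3.2 units.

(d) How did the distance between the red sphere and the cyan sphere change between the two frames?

-1.9

Before: roughly 11.5 units apart; after: 9.6. That's 1.9 units closer together.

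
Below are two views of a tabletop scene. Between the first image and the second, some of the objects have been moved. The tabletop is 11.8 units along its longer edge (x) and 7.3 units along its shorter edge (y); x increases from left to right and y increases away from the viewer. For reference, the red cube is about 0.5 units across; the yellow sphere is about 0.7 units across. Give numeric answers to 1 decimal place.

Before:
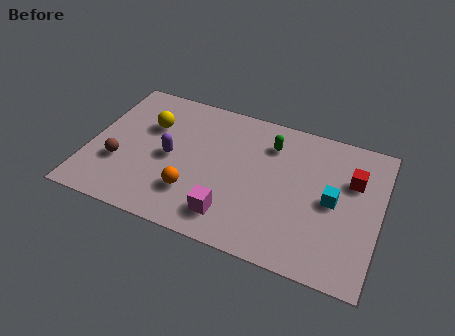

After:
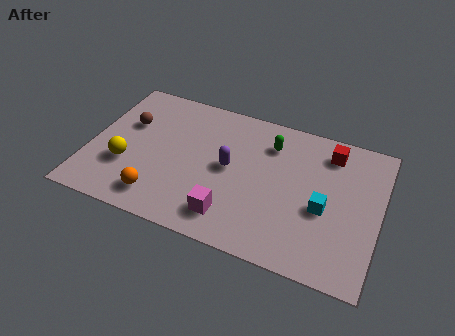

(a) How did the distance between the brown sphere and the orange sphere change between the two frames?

+0.7

They were about 3.1 units apart before and 3.8 after — 0.7 units further apart.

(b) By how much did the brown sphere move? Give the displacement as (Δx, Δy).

(0.1, 2.2)

The brown sphere started near (1.3, 2.5) and ended near (1.4, 4.7).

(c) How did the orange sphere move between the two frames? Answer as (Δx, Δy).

(-1.3, -0.7)

From the two frames, the orange sphere sits at roughly (4.4, 2.0) before and (3.1, 1.3) after.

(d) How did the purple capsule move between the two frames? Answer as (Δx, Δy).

(2.4, 0.3)

The purple capsule started near (3.3, 3.5) and ended near (5.7, 3.8).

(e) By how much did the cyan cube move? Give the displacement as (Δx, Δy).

(-0.3, -0.5)

From the two frames, the cyan cube sits at roughly (9.9, 3.6) before and (9.6, 3.1) after.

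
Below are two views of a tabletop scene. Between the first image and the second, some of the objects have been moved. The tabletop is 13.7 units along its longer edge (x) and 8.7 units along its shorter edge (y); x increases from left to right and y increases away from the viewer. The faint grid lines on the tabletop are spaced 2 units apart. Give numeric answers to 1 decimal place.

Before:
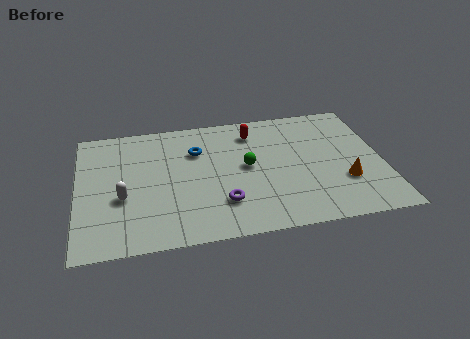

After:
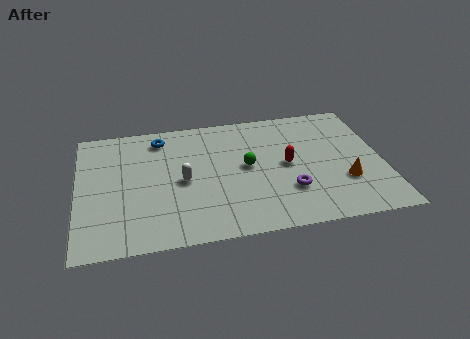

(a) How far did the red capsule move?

3.0

The red capsule moved from about (8.0, 7.0) to (9.4, 4.4), a distance of √(1.4² + 2.6²) ≈ 3.0.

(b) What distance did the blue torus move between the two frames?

2.0

The blue torus was near (5.4, 6.1) before and (3.8, 7.3) after, so it travelled √(1.6² + 1.2²) ≈ 2.0 units.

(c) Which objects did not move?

the orange cone and the green sphere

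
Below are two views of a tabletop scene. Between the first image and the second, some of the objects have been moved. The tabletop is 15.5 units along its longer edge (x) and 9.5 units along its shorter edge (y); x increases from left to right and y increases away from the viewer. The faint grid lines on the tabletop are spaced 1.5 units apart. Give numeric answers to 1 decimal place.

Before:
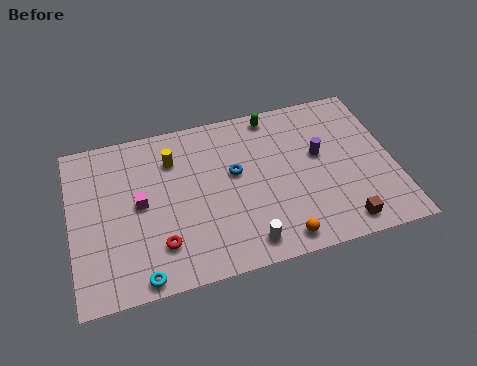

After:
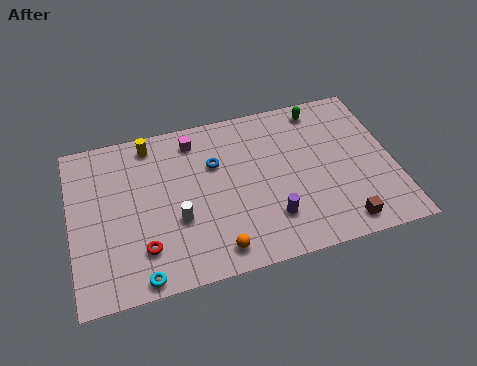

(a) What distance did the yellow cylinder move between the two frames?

1.6

The yellow cylinder was near (5.0, 7.1) before and (4.0, 8.3) after, so it travelled √(1.0² + 1.2²) ≈ 1.6 units.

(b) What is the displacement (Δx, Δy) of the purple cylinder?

(-2.6, -3.1)

The purple cylinder started near (12.0, 5.5) and ended near (9.4, 2.4).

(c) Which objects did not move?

the brown cube and the cyan torus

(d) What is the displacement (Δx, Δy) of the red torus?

(-0.8, 0.0)

From the two frames, the red torus sits at roughly (4.1, 2.3) before and (3.3, 2.3) after.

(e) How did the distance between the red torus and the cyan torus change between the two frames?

-0.3

Before: roughly 1.8 units apart; after: 1.5. That's 0.3 units closer together.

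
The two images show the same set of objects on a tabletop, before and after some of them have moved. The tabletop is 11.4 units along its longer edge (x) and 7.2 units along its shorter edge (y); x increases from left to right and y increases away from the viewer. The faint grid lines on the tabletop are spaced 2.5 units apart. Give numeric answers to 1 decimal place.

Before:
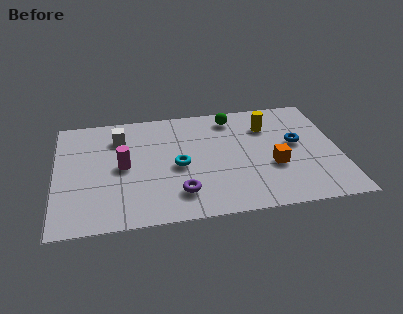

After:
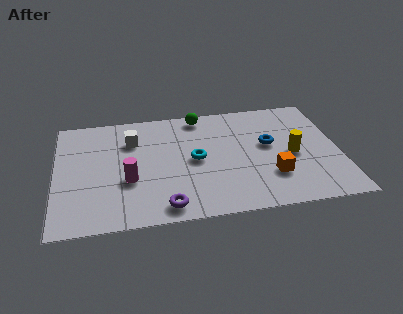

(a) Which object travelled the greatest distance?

the yellow cylinder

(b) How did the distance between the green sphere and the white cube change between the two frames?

-1.6

Before: roughly 4.6 units apart; after: 3.0. That's 1.6 units closer together.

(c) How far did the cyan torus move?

0.8

The cyan torus was near (4.9, 3.3) before and (5.6, 3.6) after, so it travelled √(0.7² + 0.3²) ≈ 0.8 units.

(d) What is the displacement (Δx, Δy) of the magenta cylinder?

(0.2, -0.9)

The magenta cylinder started near (2.7, 3.6) and ended near (2.9, 2.7).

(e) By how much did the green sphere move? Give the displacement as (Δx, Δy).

(-1.3, 0.3)

The green sphere was at about (7.2, 6.1) and moved to about (5.9, 6.4).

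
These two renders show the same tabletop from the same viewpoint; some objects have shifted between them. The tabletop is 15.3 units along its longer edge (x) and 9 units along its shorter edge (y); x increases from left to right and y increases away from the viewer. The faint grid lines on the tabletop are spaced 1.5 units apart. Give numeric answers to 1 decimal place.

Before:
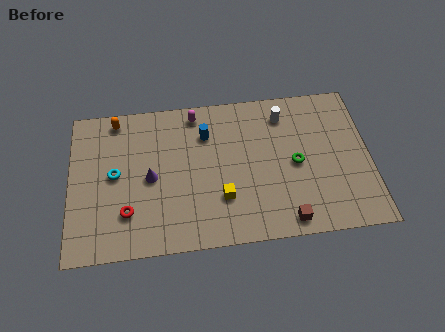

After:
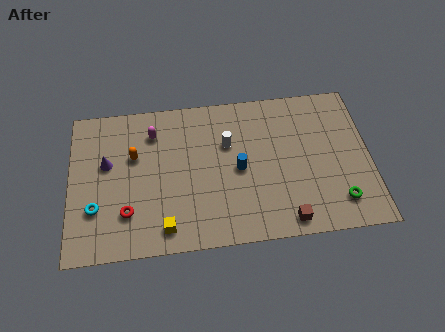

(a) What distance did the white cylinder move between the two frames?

3.2

The white cylinder moved from about (11.0, 7.3) to (8.1, 5.9), a distance of √(2.9² + 1.4²) ≈ 3.2.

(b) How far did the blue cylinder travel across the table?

2.8

The blue cylinder was near (7.0, 6.6) before and (8.6, 4.3) after, so it travelled √(1.6² + 2.3²) ≈ 2.8 units.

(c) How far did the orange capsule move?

2.5

From (2.4, 8.0) to (3.3, 5.7), the orange capsule covered √(0.9² + 2.3²) ≈ 2.5 units.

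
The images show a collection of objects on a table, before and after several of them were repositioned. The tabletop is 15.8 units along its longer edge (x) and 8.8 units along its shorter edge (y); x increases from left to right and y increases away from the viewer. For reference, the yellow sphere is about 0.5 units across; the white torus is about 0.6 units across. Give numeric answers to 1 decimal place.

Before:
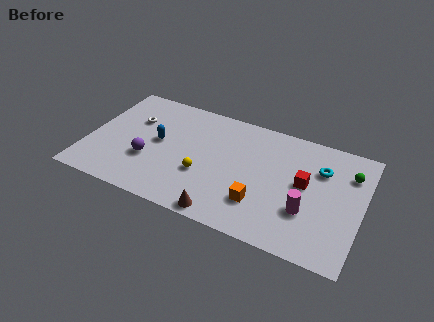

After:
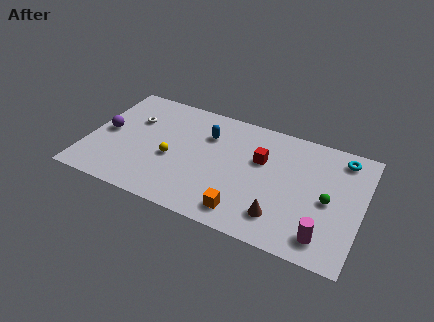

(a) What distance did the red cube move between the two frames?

2.7

The red cube was near (12.5, 4.8) before and (9.9, 5.6) after, so it travelled √(2.6² + 0.8²) ≈ 2.7 units.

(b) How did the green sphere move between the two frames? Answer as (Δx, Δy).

(-1.0, -2.4)

The green sphere started near (14.9, 6.5) and ended near (13.9, 4.1).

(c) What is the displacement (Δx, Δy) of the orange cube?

(-0.8, -1.0)

The orange cube was at about (10.2, 2.4) and moved to about (9.4, 1.4).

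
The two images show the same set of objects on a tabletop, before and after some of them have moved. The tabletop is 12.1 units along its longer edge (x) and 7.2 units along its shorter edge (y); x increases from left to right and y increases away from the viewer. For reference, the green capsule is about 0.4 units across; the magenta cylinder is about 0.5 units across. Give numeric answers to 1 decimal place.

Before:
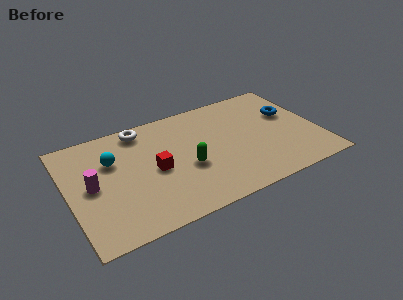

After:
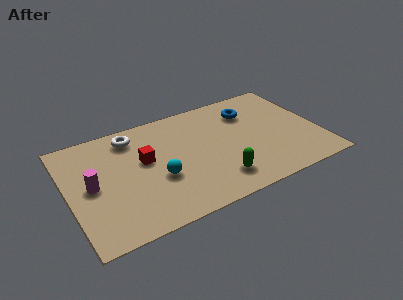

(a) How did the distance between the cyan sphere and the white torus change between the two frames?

+1.1

Before: roughly 2.2 units apart; after: 3.3. That's 1.1 units further apart.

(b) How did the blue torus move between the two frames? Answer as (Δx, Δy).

(-1.9, 0.9)

The blue torus started near (10.9, 4.5) and ended near (9.0, 5.4).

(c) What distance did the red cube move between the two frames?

0.9

The red cube moved from about (4.1, 3.4) to (3.7, 4.2), a distance of √(0.4² + 0.8²) ≈ 0.9.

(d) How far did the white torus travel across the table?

0.6

From (3.8, 6.3) to (3.3, 6.0), the white torus covered √(0.5² + 0.3²) ≈ 0.6 units.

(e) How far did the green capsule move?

1.9

The green capsule was near (5.6, 2.9) before and (6.9, 1.5) after, so it travelled √(1.3² + 1.4²) ≈ 1.9 units.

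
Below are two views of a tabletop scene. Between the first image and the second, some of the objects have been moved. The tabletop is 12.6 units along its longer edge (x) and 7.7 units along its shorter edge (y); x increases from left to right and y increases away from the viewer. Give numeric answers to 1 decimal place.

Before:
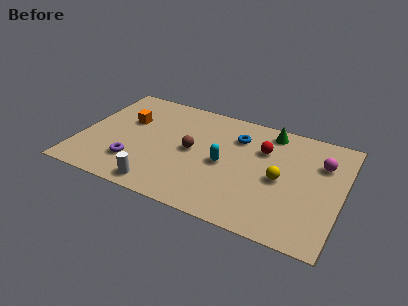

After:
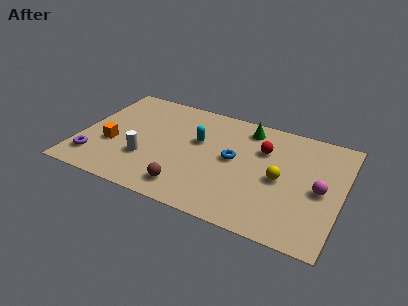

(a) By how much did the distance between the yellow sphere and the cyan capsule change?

+1.5

They were about 2.7 units apart before and 4.2 after — 1.5 units further apart.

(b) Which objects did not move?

the red sphere and the yellow sphere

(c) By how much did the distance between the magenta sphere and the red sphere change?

+0.6

They were about 2.8 units apart before and 3.4 after — 0.6 units further apart.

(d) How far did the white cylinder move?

1.8

From (4.2, 0.9) to (3.3, 2.5), the white cylinder covered √(0.9² + 1.6²) ≈ 1.8 units.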